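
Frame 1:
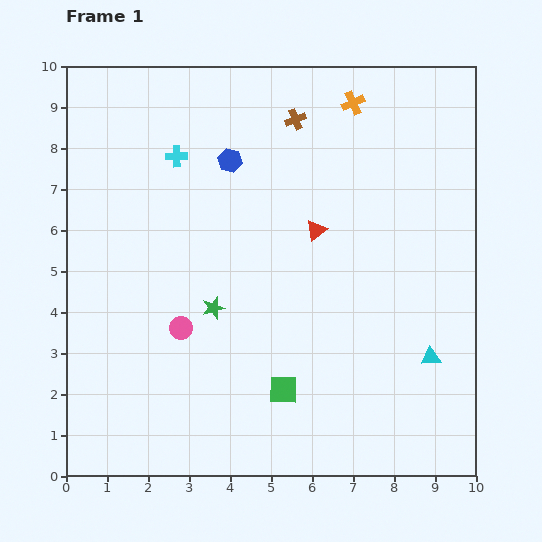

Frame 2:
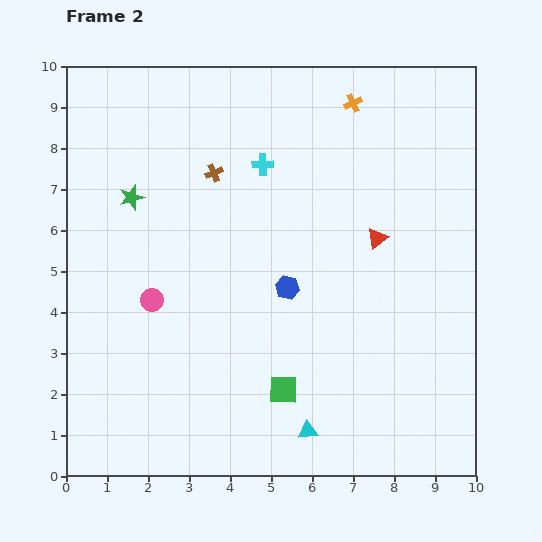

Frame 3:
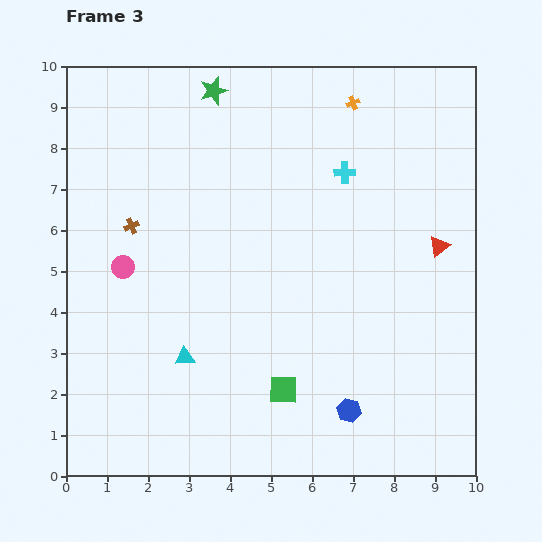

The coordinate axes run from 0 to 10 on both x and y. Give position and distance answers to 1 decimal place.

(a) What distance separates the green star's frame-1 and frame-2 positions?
3.4

The green star moved from (3.6, 4.1) to (1.6, 6.8), a distance of √(2.0² + 2.7²) ≈ 3.4.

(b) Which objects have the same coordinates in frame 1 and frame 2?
the orange cross, the green square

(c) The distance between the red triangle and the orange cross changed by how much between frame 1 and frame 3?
+0.9

Distance in frame 1: 3.2. Distance in frame 3: 4.1.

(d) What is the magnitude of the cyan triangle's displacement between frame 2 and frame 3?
3.5

The cyan triangle moved from (5.9, 1.1) to (2.9, 2.9), a distance of √(3.0² + 1.8²) ≈ 3.5.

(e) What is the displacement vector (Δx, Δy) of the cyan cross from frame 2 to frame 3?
(2.0, -0.2)

The cyan cross was at (4.8, 7.6) in frame 2 and (6.8, 7.4) in frame 3.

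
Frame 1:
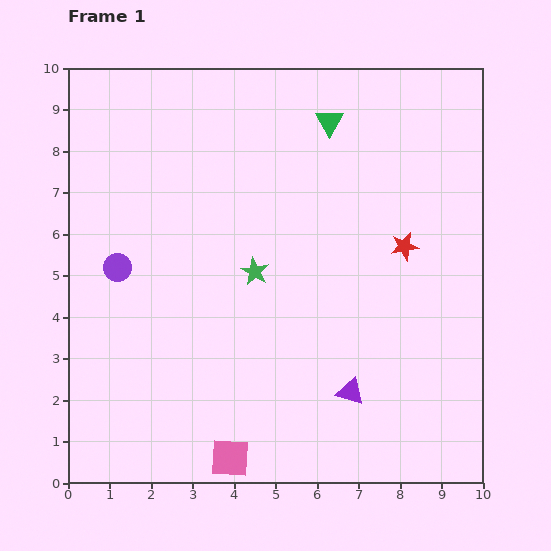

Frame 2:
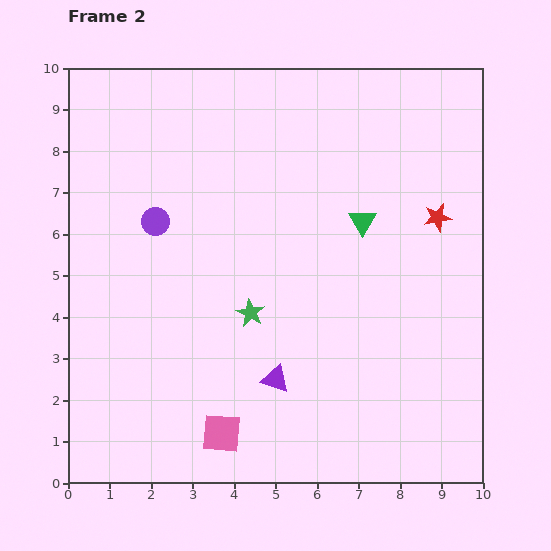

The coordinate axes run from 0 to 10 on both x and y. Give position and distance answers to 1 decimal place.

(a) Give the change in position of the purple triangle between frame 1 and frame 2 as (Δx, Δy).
(-1.8, 0.3)

The purple triangle was at (6.8, 2.2) in frame 1 and (5.0, 2.5) in frame 2.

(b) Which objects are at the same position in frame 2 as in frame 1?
none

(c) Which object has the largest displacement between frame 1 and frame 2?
the green triangle

(moved 2.5; next 1.8)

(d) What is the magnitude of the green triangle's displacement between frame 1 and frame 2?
2.5

The green triangle moved from (6.3, 8.7) to (7.1, 6.3), a distance of √(0.8² + 2.4²) ≈ 2.5.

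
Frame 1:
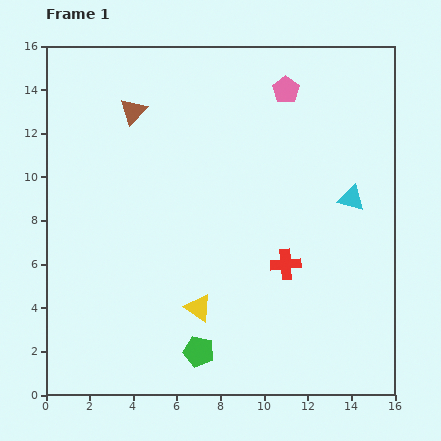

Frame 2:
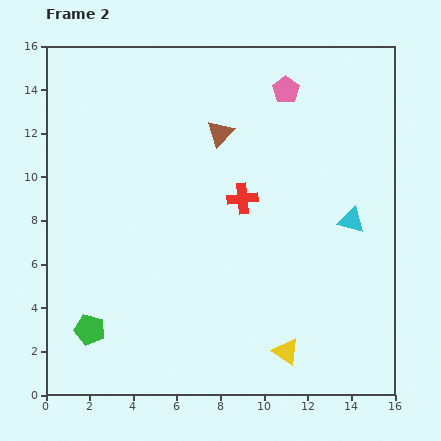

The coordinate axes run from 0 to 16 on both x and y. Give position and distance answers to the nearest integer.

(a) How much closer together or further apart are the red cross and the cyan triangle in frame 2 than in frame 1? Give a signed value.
+1

Distance in frame 1: 4. Distance in frame 2: 5.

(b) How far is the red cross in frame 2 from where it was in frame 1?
4

The red cross moved from (11, 6) to (9, 9), a distance of √(2² + 3²) ≈ 4.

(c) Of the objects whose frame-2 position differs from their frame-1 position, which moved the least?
the cyan triangle

(moved 1)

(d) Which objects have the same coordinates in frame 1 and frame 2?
the pink pentagon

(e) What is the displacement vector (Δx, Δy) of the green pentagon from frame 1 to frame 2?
(-5, 1)

The green pentagon was at (7, 2) in frame 1 and (2, 3) in frame 2.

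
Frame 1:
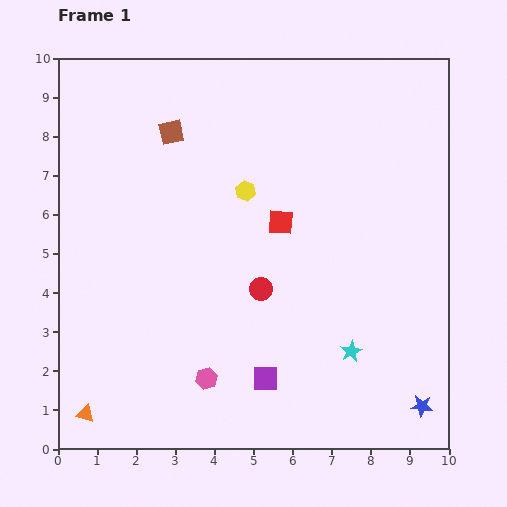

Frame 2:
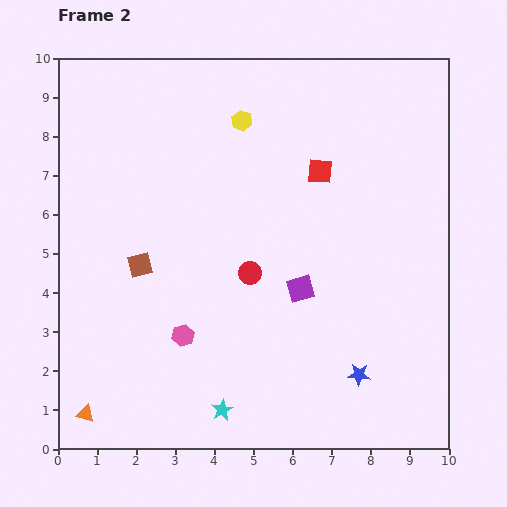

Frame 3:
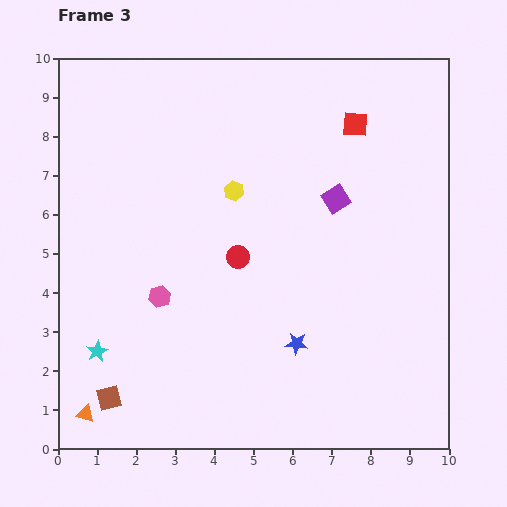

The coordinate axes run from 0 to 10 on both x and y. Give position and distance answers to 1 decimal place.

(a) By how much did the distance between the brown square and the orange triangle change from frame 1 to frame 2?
-3.5

Distance in frame 1: 7.5. Distance in frame 2: 4.0.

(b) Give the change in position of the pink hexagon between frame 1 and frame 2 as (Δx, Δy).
(-0.6, 1.1)

The pink hexagon was at (3.8, 1.8) in frame 1 and (3.2, 2.9) in frame 2.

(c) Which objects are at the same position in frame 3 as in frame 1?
the orange triangle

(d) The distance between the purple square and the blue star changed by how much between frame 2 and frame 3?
+1.1

Distance in frame 2: 2.7. Distance in frame 3: 3.8.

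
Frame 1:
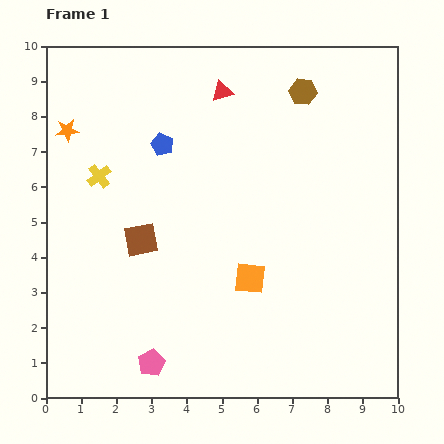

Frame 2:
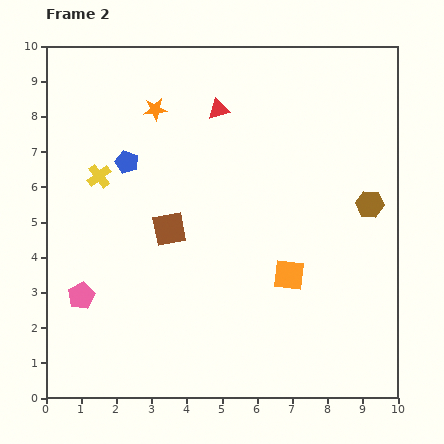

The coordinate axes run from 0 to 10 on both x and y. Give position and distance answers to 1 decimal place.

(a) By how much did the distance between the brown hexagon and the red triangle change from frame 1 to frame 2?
+2.8

Distance in frame 1: 2.3. Distance in frame 2: 5.1.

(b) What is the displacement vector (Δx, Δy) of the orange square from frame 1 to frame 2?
(1.1, 0.1)

The orange square was at (5.8, 3.4) in frame 1 and (6.9, 3.5) in frame 2.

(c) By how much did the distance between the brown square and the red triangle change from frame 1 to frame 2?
-1.1

Distance in frame 1: 4.8. Distance in frame 2: 3.7.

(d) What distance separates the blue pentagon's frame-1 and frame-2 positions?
1.1

The blue pentagon moved from (3.3, 7.2) to (2.3, 6.7), a distance of √(1.0² + 0.5²) ≈ 1.1.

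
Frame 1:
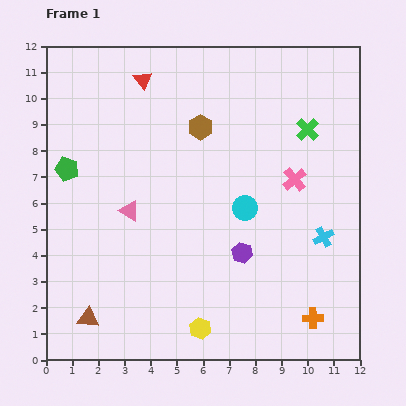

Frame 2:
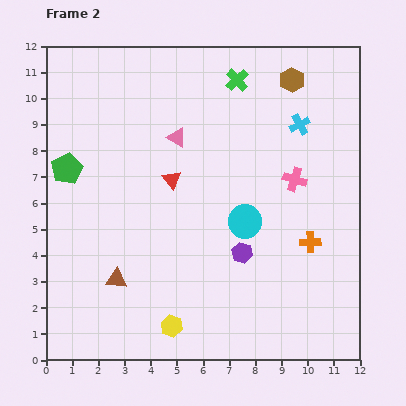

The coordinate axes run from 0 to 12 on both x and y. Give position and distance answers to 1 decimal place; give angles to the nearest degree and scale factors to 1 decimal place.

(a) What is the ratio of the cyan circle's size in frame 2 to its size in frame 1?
1.3×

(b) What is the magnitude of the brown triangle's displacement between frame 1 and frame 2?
1.9

The brown triangle moved from (1.6, 1.6) to (2.7, 3.1), a distance of √(1.1² + 1.5²) ≈ 1.9.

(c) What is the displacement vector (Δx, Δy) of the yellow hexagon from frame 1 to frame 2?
(-1.1, 0.1)

The yellow hexagon was at (5.9, 1.2) in frame 1 and (4.8, 1.3) in frame 2.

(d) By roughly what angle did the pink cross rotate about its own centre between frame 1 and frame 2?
32° counter-clockwise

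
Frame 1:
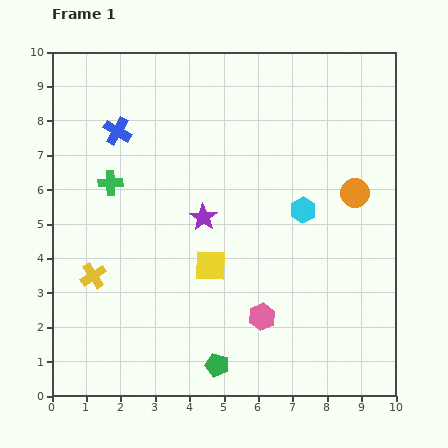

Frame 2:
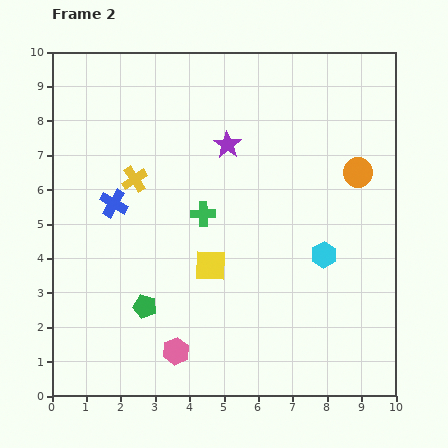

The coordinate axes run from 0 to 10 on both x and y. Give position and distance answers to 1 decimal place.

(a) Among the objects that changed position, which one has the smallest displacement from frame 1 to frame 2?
the orange circle

(moved 0.6)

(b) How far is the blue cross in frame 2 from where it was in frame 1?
2.1

The blue cross moved from (1.9, 7.7) to (1.8, 5.6), a distance of √(0.1² + 2.1²) ≈ 2.1.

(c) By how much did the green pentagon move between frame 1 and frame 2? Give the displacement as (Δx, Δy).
(-2.1, 1.7)

The green pentagon was at (4.8, 0.9) in frame 1 and (2.7, 2.6) in frame 2.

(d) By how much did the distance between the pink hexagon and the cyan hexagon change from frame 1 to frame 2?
+1.8

Distance in frame 1: 3.3. Distance in frame 2: 5.1.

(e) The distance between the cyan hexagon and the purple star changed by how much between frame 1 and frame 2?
+1.4

Distance in frame 1: 2.9. Distance in frame 2: 4.3.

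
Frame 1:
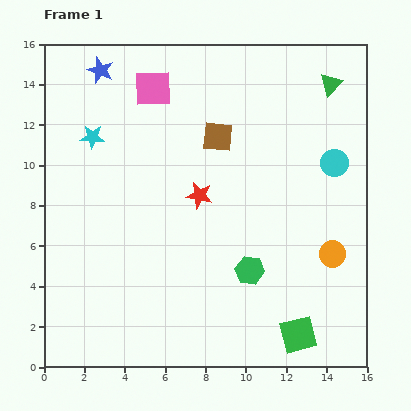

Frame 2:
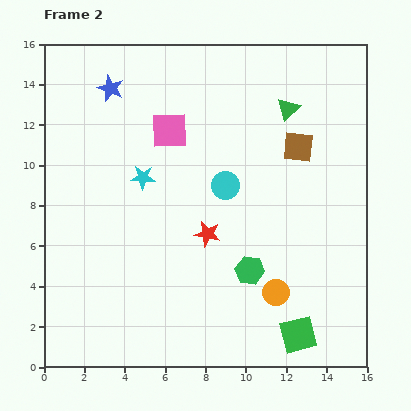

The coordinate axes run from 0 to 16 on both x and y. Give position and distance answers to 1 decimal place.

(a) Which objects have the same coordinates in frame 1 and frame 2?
the green hexagon, the green square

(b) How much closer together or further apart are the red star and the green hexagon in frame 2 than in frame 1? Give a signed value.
-1.7

Distance in frame 1: 4.5. Distance in frame 2: 2.8.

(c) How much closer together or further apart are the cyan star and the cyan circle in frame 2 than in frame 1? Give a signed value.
-8.0

Distance in frame 1: 12.1. Distance in frame 2: 4.1.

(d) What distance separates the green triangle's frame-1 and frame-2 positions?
2.4

The green triangle moved from (14.2, 14.0) to (12.1, 12.8), a distance of √(2.1² + 1.2²) ≈ 2.4.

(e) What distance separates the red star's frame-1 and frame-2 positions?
1.9

The red star moved from (7.7, 8.5) to (8.1, 6.6), a distance of √(0.4² + 1.9²) ≈ 1.9.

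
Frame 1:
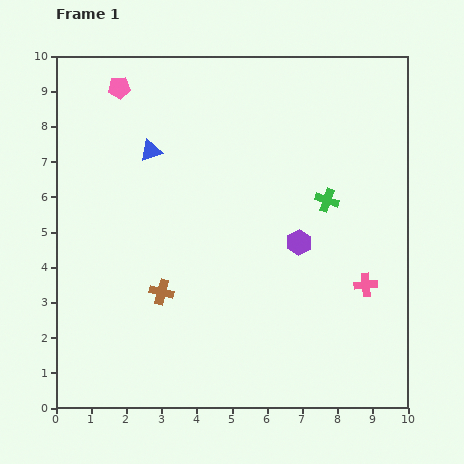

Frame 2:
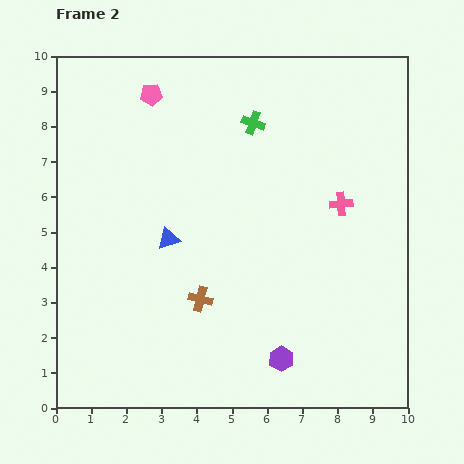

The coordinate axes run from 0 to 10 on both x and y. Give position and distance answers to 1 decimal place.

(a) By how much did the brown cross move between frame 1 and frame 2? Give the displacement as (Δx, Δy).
(1.1, -0.2)

The brown cross was at (3.0, 3.3) in frame 1 and (4.1, 3.1) in frame 2.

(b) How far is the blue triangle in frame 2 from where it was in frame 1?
2.5

The blue triangle moved from (2.7, 7.3) to (3.2, 4.8), a distance of √(0.5² + 2.5²) ≈ 2.5.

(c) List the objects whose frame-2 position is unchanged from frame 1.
none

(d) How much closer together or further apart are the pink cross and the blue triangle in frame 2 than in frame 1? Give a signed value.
-2.2

Distance in frame 1: 7.2. Distance in frame 2: 5.0.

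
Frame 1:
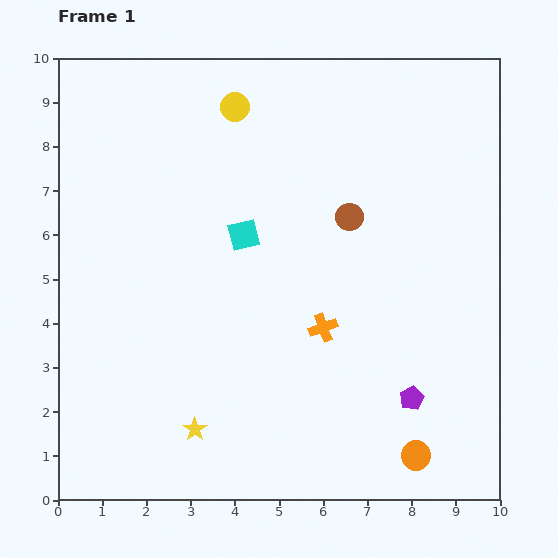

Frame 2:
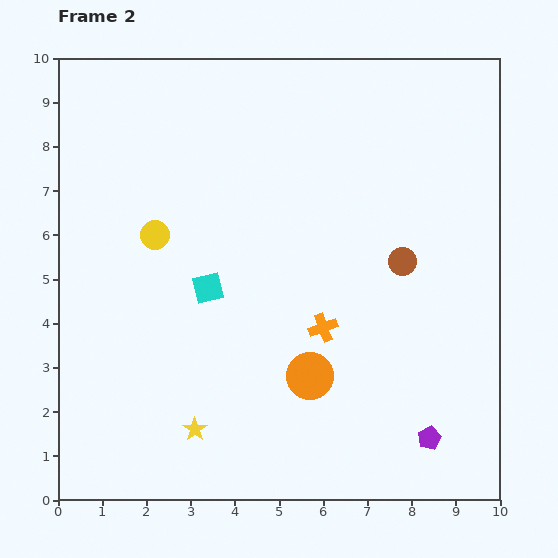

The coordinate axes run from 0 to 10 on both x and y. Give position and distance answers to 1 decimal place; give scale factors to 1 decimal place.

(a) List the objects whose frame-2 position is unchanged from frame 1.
the yellow star, the orange cross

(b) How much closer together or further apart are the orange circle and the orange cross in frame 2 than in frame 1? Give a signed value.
-2.5

Distance in frame 1: 3.6. Distance in frame 2: 1.1.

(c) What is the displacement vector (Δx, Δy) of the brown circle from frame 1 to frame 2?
(1.2, -1.0)

The brown circle was at (6.6, 6.4) in frame 1 and (7.8, 5.4) in frame 2.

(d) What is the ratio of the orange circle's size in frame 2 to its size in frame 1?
1.6×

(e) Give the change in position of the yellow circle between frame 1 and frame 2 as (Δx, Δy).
(-1.8, -2.9)

The yellow circle was at (4.0, 8.9) in frame 1 and (2.2, 6.0) in frame 2.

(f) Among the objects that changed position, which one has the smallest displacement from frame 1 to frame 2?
the purple pentagon

(moved 1.0)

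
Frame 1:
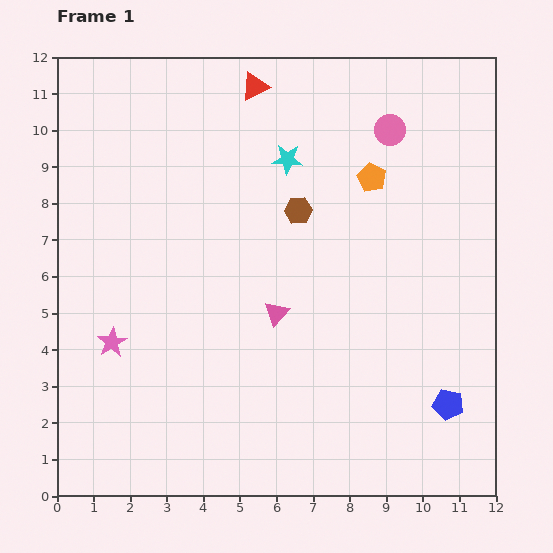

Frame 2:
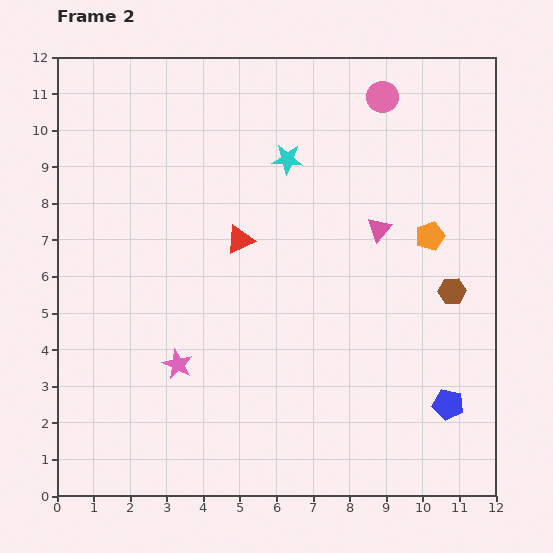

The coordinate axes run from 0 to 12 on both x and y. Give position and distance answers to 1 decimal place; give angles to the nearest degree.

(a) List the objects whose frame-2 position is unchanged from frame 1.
the blue pentagon, the cyan star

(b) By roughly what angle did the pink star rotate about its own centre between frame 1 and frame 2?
16° counter-clockwise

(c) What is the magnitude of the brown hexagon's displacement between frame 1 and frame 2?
4.7

The brown hexagon moved from (6.6, 7.8) to (10.8, 5.6), a distance of √(4.2² + 2.2²) ≈ 4.7.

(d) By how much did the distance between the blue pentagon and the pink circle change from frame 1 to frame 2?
+0.9

Distance in frame 1: 7.7. Distance in frame 2: 8.6.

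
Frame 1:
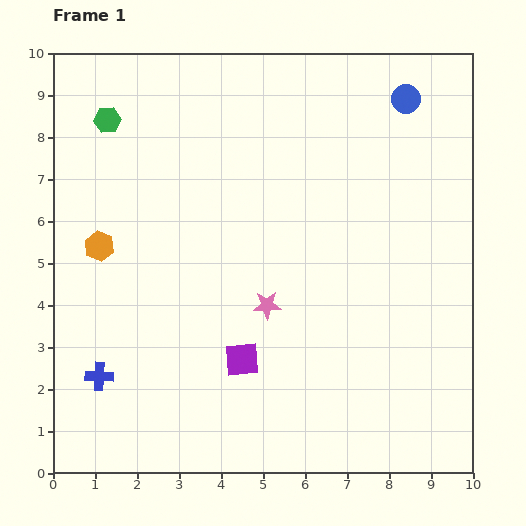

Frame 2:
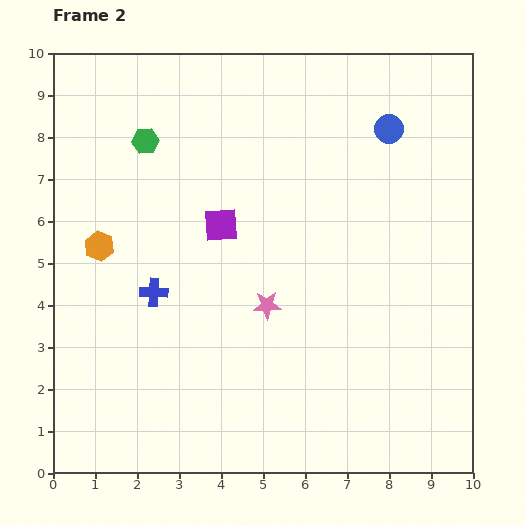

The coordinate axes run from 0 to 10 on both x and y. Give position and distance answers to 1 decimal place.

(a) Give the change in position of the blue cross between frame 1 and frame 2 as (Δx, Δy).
(1.3, 2.0)

The blue cross was at (1.1, 2.3) in frame 1 and (2.4, 4.3) in frame 2.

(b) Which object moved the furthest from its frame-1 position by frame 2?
the purple square

(moved 3.2; next 2.4)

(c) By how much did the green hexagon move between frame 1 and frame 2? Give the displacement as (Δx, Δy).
(0.9, -0.5)

The green hexagon was at (1.3, 8.4) in frame 1 and (2.2, 7.9) in frame 2.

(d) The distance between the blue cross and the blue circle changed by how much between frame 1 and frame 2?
-3.0

Distance in frame 1: 9.8. Distance in frame 2: 6.8.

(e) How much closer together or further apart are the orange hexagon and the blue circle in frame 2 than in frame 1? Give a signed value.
-0.7

Distance in frame 1: 8.1. Distance in frame 2: 7.4.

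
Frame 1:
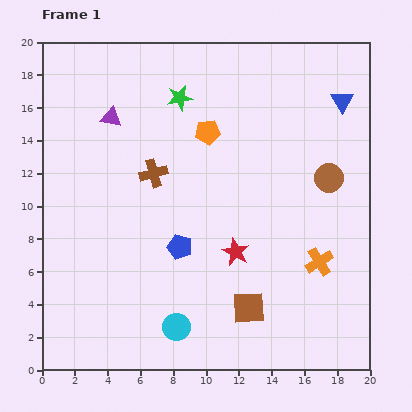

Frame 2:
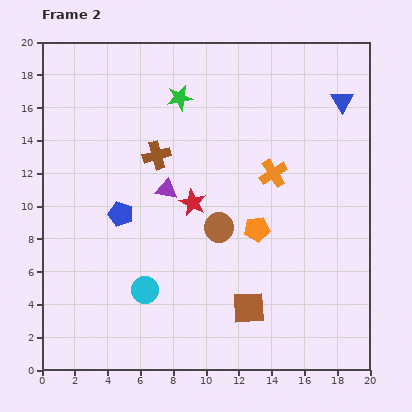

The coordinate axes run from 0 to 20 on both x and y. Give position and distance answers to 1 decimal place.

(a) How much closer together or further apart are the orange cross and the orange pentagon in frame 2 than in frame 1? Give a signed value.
-6.9

Distance in frame 1: 10.4. Distance in frame 2: 3.5.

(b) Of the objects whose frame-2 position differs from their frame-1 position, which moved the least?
the brown cross

(moved 1.1)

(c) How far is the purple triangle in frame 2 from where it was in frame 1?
5.6

The purple triangle moved from (4.2, 15.4) to (7.6, 11.0), a distance of √(3.4² + 4.4²) ≈ 5.6.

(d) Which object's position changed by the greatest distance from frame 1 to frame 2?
the brown circle

(moved 7.3; next 6.6)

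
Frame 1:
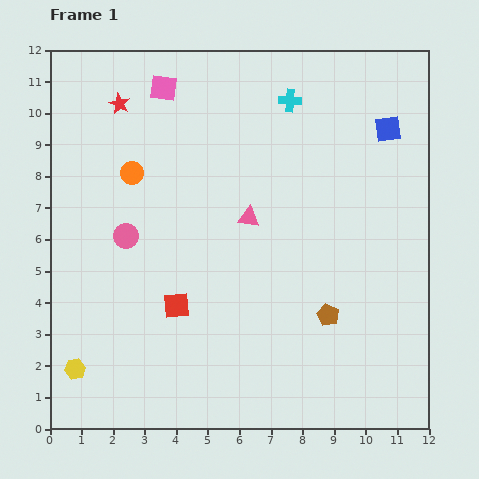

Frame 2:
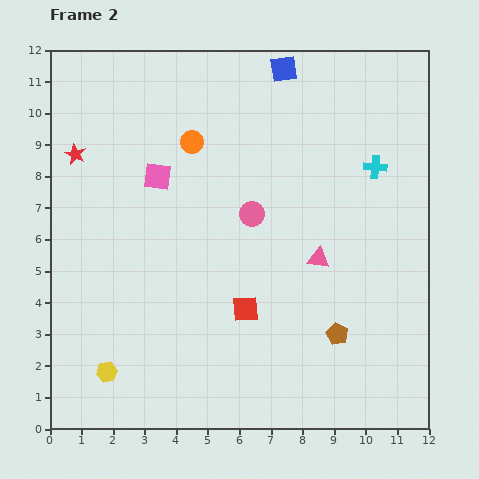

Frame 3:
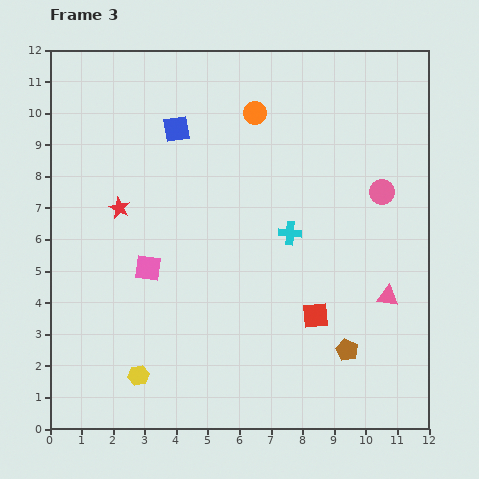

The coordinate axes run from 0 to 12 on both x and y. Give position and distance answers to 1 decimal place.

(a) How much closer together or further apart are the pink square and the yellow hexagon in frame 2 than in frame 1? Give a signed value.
-2.9

Distance in frame 1: 9.3. Distance in frame 2: 6.4.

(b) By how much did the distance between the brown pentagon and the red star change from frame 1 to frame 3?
-0.9

Distance in frame 1: 9.4. Distance in frame 3: 8.5.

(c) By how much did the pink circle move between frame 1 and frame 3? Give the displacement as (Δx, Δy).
(8.1, 1.4)

The pink circle was at (2.4, 6.1) in frame 1 and (10.5, 7.5) in frame 3.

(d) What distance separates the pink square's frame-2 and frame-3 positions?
2.9

The pink square moved from (3.4, 8.0) to (3.1, 5.1), a distance of √(0.3² + 2.9²) ≈ 2.9.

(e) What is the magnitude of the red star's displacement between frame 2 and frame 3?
2.2

The red star moved from (0.8, 8.7) to (2.2, 7.0), a distance of √(1.4² + 1.7²) ≈ 2.2.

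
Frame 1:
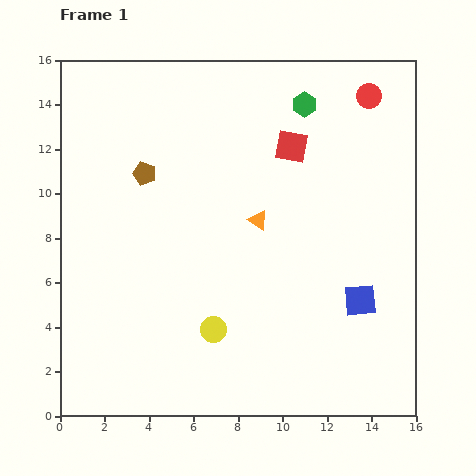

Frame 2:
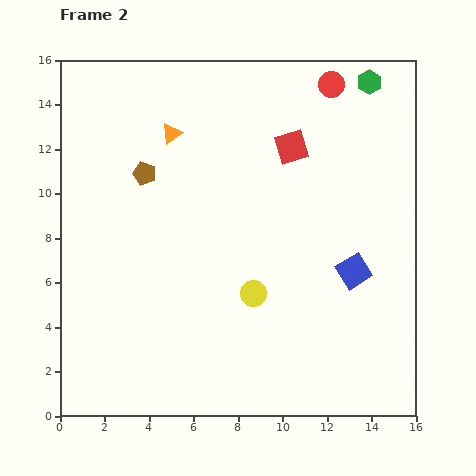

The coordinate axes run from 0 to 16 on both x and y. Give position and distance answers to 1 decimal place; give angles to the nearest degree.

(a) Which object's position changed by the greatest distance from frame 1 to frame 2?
the orange triangle

(moved 5.5; next 3.1)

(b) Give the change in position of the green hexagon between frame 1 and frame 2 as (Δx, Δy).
(2.9, 1.0)

The green hexagon was at (11.0, 14.0) in frame 1 and (13.9, 15.0) in frame 2.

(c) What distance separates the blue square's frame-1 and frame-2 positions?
1.3

The blue square moved from (13.5, 5.2) to (13.2, 6.5), a distance of √(0.3² + 1.3²) ≈ 1.3.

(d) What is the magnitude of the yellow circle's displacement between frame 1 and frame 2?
2.4

The yellow circle moved from (6.9, 3.9) to (8.7, 5.5), a distance of √(1.8² + 1.6²) ≈ 2.4.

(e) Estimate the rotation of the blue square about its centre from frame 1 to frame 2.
27° counter-clockwise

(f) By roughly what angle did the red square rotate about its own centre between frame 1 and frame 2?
27° counter-clockwise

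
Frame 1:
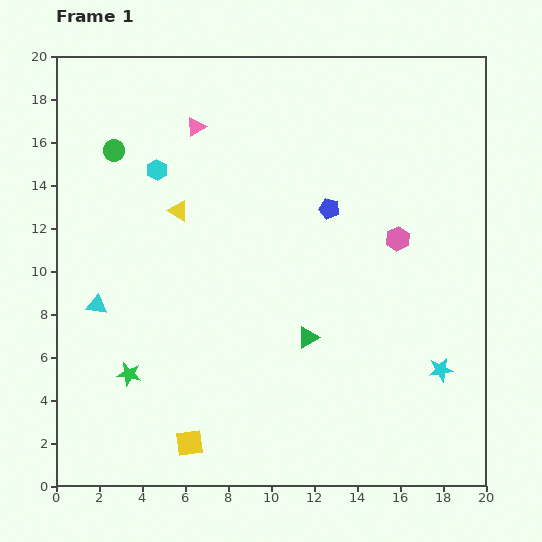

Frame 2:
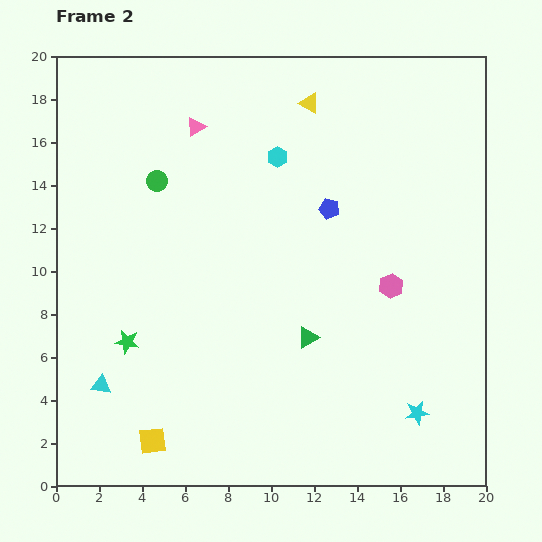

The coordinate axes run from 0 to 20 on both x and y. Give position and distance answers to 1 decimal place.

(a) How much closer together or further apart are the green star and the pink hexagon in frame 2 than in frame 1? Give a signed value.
-1.4

Distance in frame 1: 14.0. Distance in frame 2: 12.6.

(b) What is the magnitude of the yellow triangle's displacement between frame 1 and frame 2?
7.9

The yellow triangle moved from (5.7, 12.8) to (11.8, 17.8), a distance of √(6.1² + 5.0²) ≈ 7.9.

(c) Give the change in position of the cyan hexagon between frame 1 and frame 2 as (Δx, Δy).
(5.6, 0.6)

The cyan hexagon was at (4.7, 14.7) in frame 1 and (10.3, 15.3) in frame 2.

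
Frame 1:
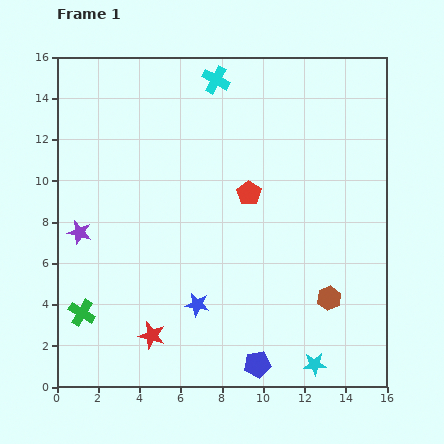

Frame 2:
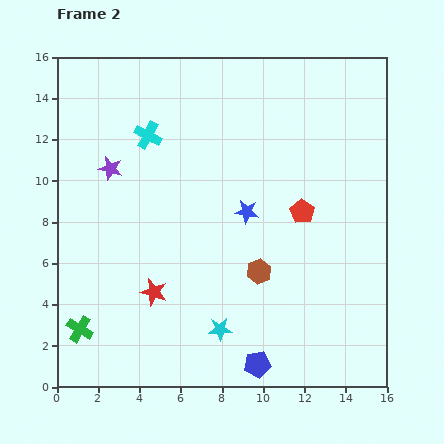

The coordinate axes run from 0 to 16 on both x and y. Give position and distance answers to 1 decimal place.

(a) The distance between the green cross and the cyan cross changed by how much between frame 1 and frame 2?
-3.0

Distance in frame 1: 13.0. Distance in frame 2: 10.0.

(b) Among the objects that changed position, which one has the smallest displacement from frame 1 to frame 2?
the green cross

(moved 0.8)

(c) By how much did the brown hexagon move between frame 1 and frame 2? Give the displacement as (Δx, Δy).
(-3.4, 1.3)

The brown hexagon was at (13.2, 4.3) in frame 1 and (9.8, 5.6) in frame 2.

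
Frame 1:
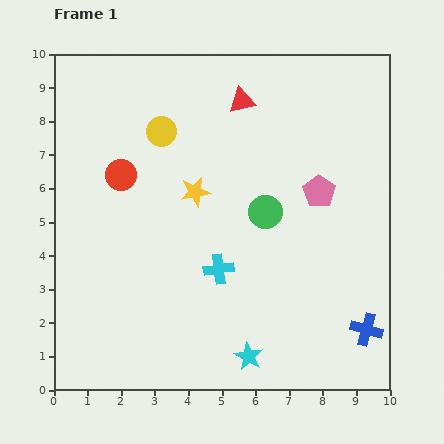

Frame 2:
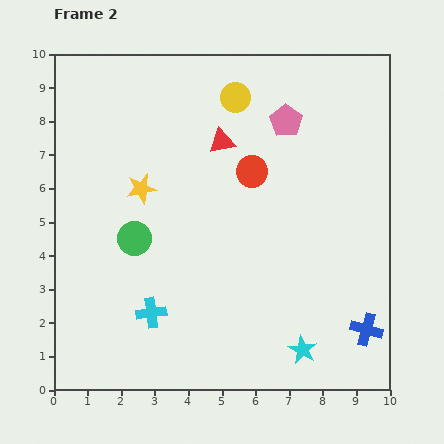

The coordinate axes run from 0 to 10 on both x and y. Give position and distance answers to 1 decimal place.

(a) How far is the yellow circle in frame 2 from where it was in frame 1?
2.4

The yellow circle moved from (3.2, 7.7) to (5.4, 8.7), a distance of √(2.2² + 1.0²) ≈ 2.4.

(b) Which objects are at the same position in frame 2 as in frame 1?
the blue cross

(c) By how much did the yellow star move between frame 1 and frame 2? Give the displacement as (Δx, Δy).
(-1.6, 0.1)

The yellow star was at (4.2, 5.9) in frame 1 and (2.6, 6.0) in frame 2.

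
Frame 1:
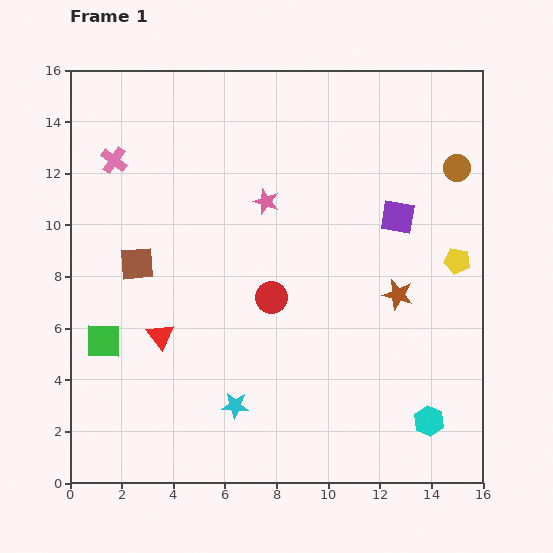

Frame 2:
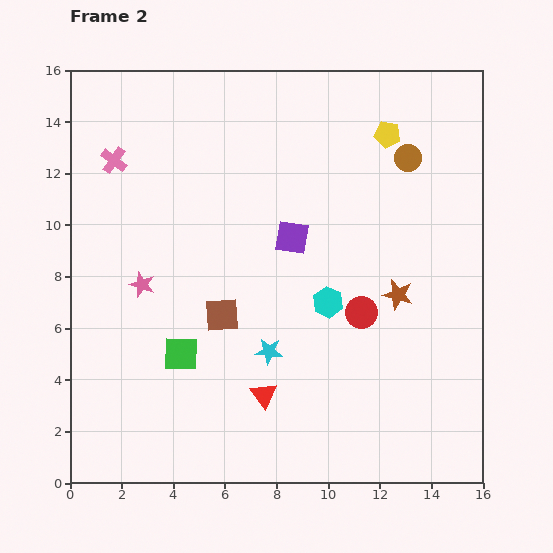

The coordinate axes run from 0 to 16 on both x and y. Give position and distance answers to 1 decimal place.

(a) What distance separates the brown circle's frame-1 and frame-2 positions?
1.9

The brown circle moved from (15.0, 12.2) to (13.1, 12.6), a distance of √(1.9² + 0.4²) ≈ 1.9.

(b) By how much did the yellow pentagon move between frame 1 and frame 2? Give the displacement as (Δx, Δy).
(-2.7, 4.9)

The yellow pentagon was at (15.0, 8.6) in frame 1 and (12.3, 13.5) in frame 2.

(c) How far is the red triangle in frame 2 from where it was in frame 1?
4.6

The red triangle moved from (3.5, 5.7) to (7.5, 3.4), a distance of √(4.0² + 2.3²) ≈ 4.6.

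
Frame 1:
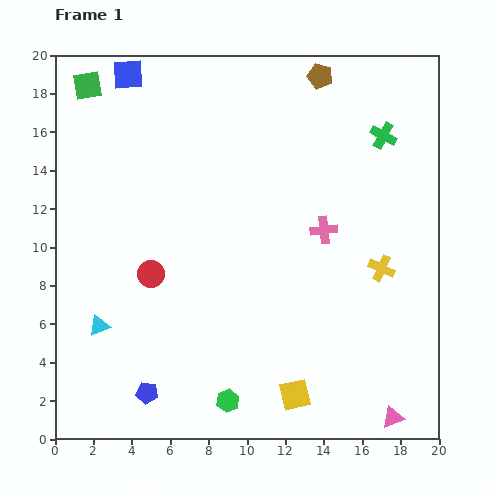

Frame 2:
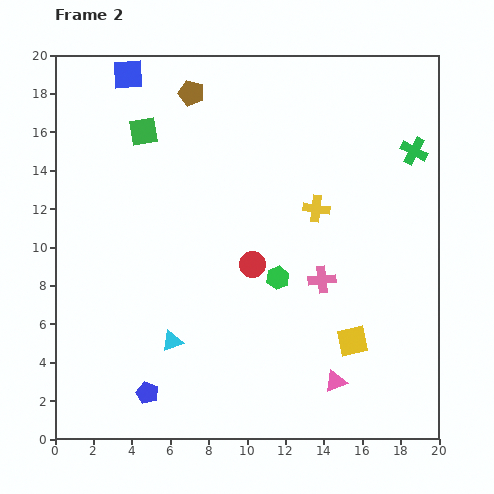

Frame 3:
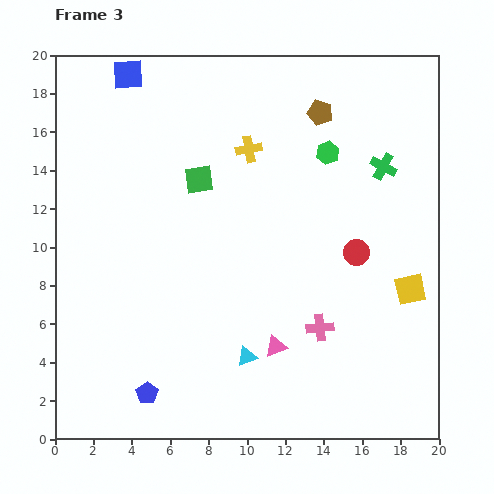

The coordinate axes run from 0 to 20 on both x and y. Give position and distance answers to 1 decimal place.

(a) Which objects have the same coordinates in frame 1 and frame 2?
the blue pentagon, the blue square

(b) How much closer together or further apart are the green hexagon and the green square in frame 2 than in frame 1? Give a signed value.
-7.7

Distance in frame 1: 18.0. Distance in frame 2: 10.3.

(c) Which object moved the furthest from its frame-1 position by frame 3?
the green hexagon

(moved 13.9; next 10.8)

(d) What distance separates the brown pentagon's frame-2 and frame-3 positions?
6.8

The brown pentagon moved from (7.1, 18.0) to (13.8, 17.0), a distance of √(6.7² + 1.0²) ≈ 6.8.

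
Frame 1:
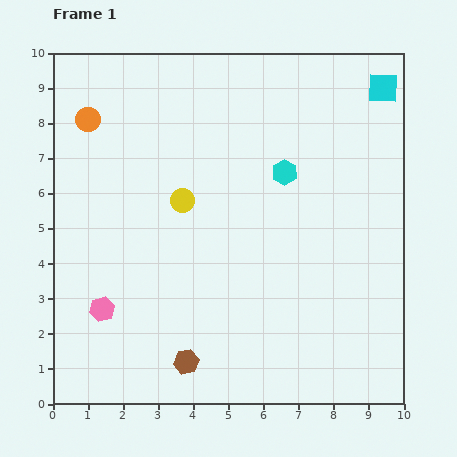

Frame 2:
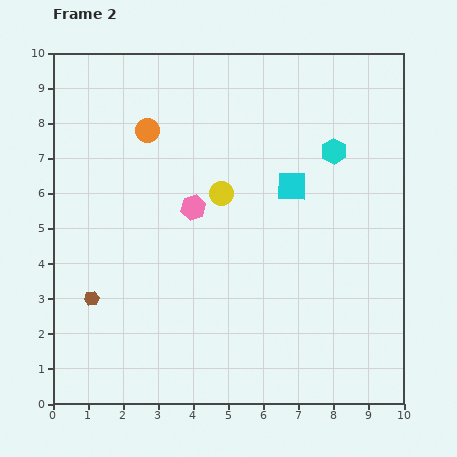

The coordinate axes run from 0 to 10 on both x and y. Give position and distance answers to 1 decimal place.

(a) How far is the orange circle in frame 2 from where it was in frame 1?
1.7

The orange circle moved from (1.0, 8.1) to (2.7, 7.8), a distance of √(1.7² + 0.3²) ≈ 1.7.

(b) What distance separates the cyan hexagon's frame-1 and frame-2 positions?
1.5

The cyan hexagon moved from (6.6, 6.6) to (8.0, 7.2), a distance of √(1.4² + 0.6²) ≈ 1.5.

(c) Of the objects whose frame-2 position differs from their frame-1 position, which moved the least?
the yellow circle

(moved 1.1)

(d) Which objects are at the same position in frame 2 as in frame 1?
none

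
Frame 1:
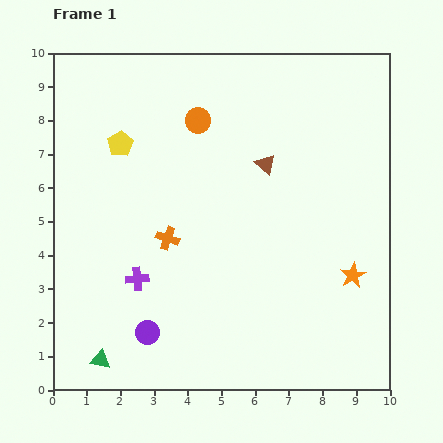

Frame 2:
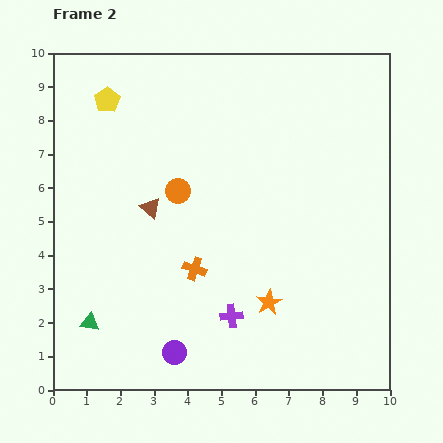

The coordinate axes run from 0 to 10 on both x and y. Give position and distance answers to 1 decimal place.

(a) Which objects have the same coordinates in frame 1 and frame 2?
none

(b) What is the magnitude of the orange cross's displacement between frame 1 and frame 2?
1.2

The orange cross moved from (3.4, 4.5) to (4.2, 3.6), a distance of √(0.8² + 0.9²) ≈ 1.2.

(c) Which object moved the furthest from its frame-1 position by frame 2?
the brown triangle

(moved 3.6; next 3.0)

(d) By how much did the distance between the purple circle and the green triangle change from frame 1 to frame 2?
+1.1

Distance in frame 1: 1.6. Distance in frame 2: 2.7.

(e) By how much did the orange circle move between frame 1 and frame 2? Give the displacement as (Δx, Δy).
(-0.6, -2.1)

The orange circle was at (4.3, 8.0) in frame 1 and (3.7, 5.9) in frame 2.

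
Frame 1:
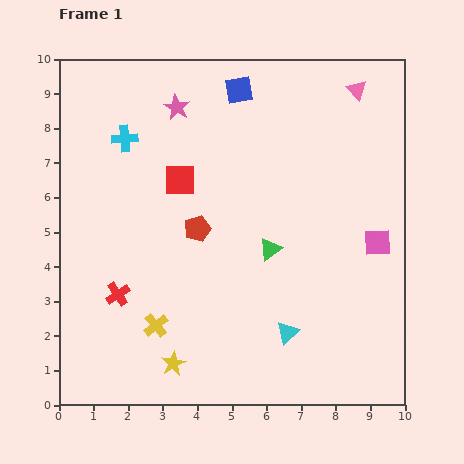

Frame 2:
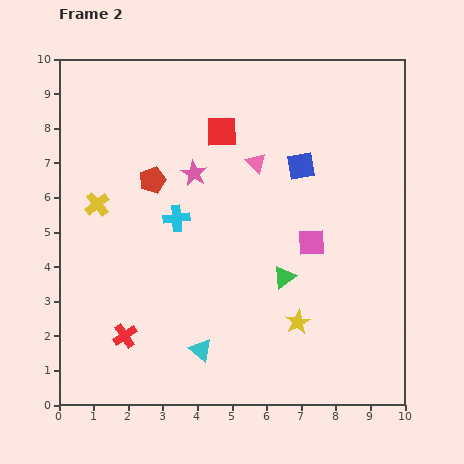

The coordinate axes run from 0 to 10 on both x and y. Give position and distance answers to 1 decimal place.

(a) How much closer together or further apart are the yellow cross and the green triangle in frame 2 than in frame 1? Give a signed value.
+1.8

Distance in frame 1: 4.0. Distance in frame 2: 5.8.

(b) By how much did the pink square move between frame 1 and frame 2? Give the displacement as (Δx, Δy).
(-1.9, 0.0)

The pink square was at (9.2, 4.7) in frame 1 and (7.3, 4.7) in frame 2.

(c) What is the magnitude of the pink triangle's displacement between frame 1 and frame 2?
3.6

The pink triangle moved from (8.6, 9.1) to (5.7, 7.0), a distance of √(2.9² + 2.1²) ≈ 3.6.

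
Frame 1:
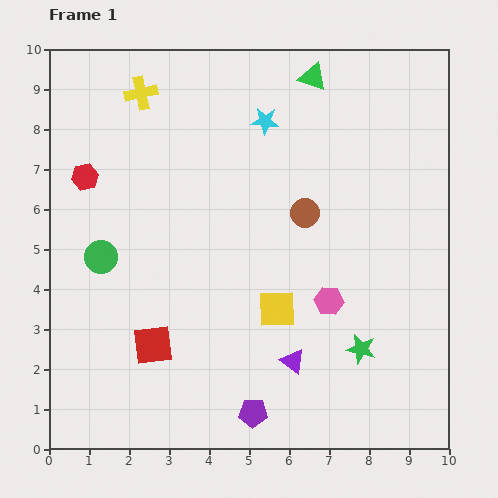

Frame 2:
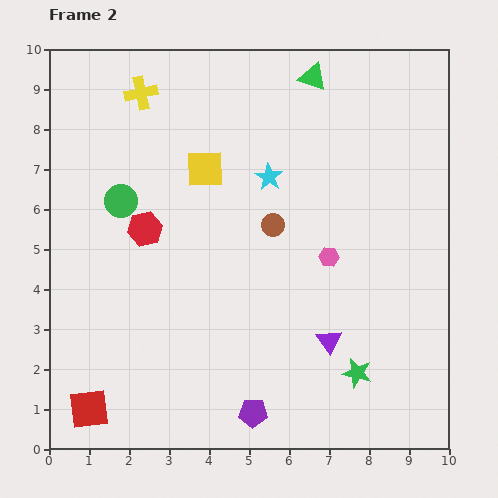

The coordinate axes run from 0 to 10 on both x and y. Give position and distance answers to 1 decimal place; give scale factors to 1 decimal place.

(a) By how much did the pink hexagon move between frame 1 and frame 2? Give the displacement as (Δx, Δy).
(0.0, 1.1)

The pink hexagon was at (7.0, 3.7) in frame 1 and (7.0, 4.8) in frame 2.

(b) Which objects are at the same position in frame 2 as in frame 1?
the purple pentagon, the yellow cross, the green triangle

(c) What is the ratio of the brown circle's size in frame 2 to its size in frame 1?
0.8×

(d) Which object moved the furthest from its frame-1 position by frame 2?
the yellow square

(moved 3.9; next 2.3)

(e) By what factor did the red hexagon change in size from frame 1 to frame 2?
1.3×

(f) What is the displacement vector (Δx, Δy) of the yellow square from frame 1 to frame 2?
(-1.8, 3.5)

The yellow square was at (5.7, 3.5) in frame 1 and (3.9, 7.0) in frame 2.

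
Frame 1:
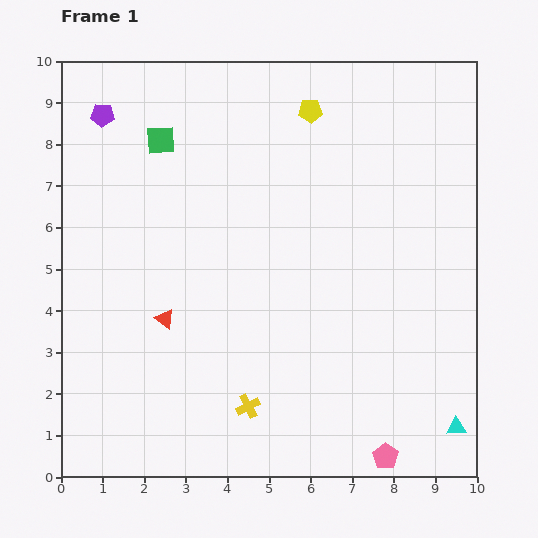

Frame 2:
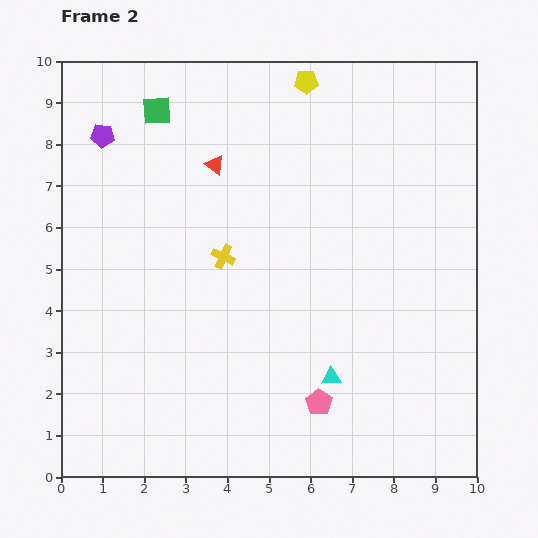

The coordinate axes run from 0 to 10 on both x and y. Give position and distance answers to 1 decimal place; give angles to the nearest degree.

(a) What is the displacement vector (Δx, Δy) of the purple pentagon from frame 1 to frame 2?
(0.0, -0.5)

The purple pentagon was at (1.0, 8.7) in frame 1 and (1.0, 8.2) in frame 2.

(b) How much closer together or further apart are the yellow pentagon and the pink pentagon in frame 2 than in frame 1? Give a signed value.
-0.8

Distance in frame 1: 8.5. Distance in frame 2: 7.7.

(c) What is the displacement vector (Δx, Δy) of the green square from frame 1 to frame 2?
(-0.1, 0.7)

The green square was at (2.4, 8.1) in frame 1 and (2.3, 8.8) in frame 2.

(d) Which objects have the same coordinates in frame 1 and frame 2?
none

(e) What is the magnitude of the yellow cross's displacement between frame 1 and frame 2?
3.6

The yellow cross moved from (4.5, 1.7) to (3.9, 5.3), a distance of √(0.6² + 3.6²) ≈ 3.6.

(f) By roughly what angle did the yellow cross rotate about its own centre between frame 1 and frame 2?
39° counter-clockwise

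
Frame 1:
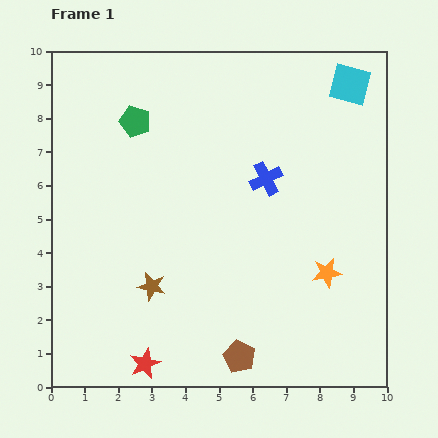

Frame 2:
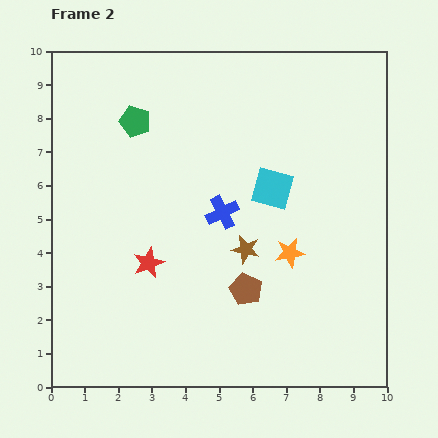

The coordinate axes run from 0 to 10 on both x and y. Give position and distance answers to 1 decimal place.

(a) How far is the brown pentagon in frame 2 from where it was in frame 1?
2.0

The brown pentagon moved from (5.6, 0.9) to (5.8, 2.9), a distance of √(0.2² + 2.0²) ≈ 2.0.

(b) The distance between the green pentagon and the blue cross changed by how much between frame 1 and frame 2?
-0.6

Distance in frame 1: 4.3. Distance in frame 2: 3.7.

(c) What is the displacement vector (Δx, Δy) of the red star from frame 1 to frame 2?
(0.1, 3.0)

The red star was at (2.8, 0.7) in frame 1 and (2.9, 3.7) in frame 2.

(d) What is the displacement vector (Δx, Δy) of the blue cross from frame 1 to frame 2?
(-1.3, -1.0)

The blue cross was at (6.4, 6.2) in frame 1 and (5.1, 5.2) in frame 2.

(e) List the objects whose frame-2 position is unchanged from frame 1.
the green pentagon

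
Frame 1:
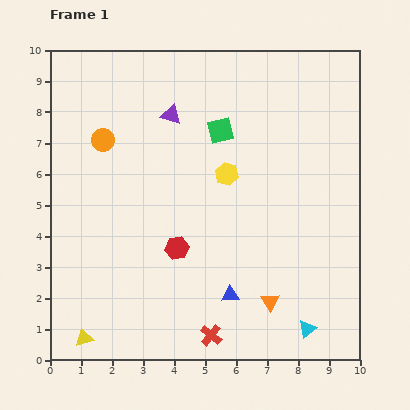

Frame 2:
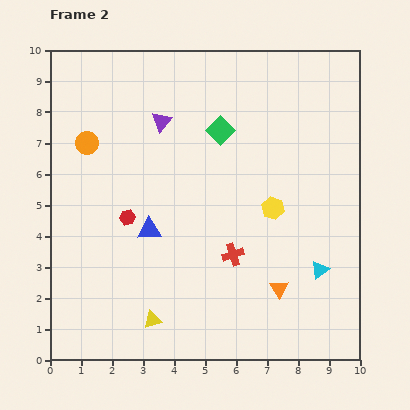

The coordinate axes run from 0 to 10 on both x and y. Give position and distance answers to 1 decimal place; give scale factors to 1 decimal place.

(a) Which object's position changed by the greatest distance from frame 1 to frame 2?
the blue triangle

(moved 3.3; next 2.7)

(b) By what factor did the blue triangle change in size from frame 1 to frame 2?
1.4×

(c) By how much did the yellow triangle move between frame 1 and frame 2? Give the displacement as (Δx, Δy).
(2.2, 0.6)

The yellow triangle was at (1.1, 0.7) in frame 1 and (3.3, 1.3) in frame 2.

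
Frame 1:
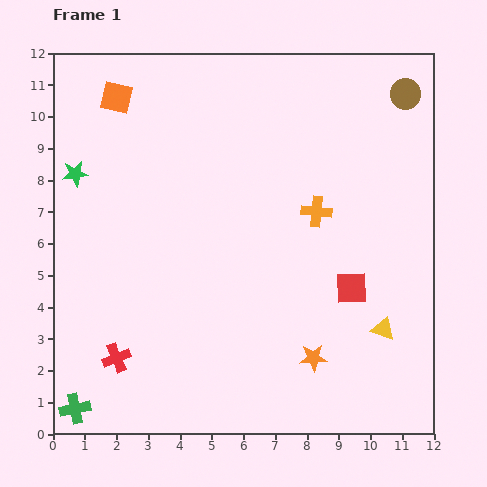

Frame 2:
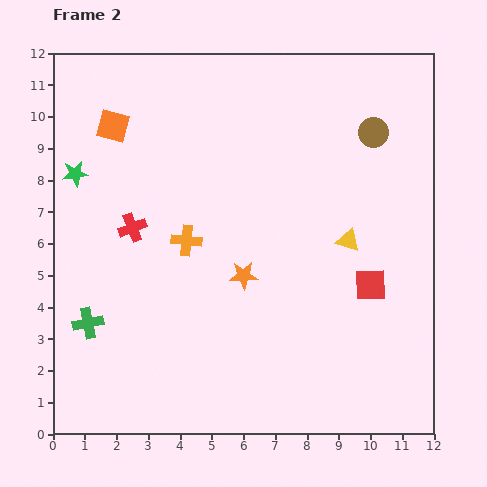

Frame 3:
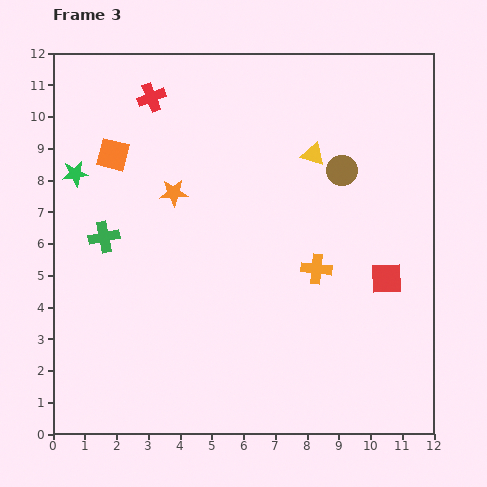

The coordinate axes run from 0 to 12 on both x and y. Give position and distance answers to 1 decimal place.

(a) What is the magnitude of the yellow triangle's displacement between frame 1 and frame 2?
3.0

The yellow triangle moved from (10.4, 3.3) to (9.3, 6.1), a distance of √(1.1² + 2.8²) ≈ 3.0.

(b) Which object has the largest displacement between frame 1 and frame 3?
the red cross

(moved 8.3; next 6.8)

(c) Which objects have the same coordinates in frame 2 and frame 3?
the green star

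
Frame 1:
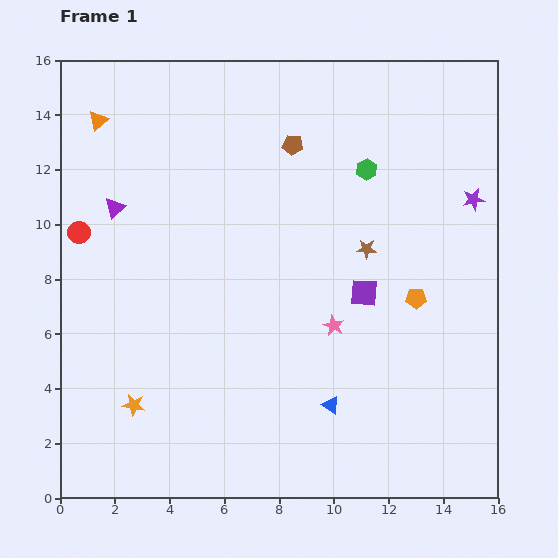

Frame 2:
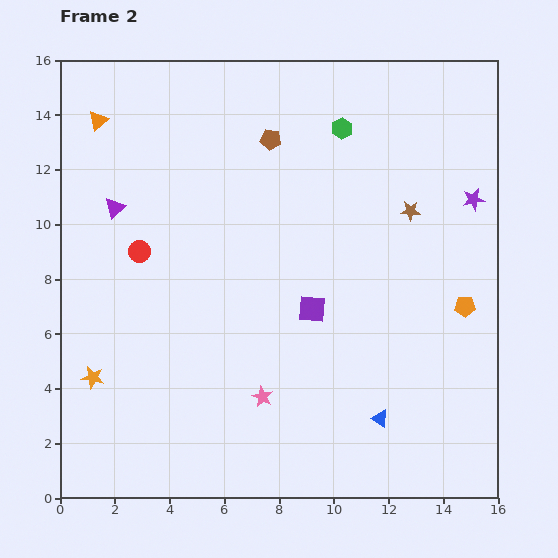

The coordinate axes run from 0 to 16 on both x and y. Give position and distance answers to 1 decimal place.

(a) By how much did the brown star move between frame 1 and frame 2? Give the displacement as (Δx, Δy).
(1.6, 1.4)

The brown star was at (11.2, 9.1) in frame 1 and (12.8, 10.5) in frame 2.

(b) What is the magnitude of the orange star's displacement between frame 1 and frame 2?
1.8

The orange star moved from (2.7, 3.4) to (1.2, 4.4), a distance of √(1.5² + 1.0²) ≈ 1.8.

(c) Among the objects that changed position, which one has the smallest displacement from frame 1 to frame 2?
the brown pentagon

(moved 0.8)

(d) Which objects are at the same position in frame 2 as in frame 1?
the purple star, the purple triangle, the orange triangle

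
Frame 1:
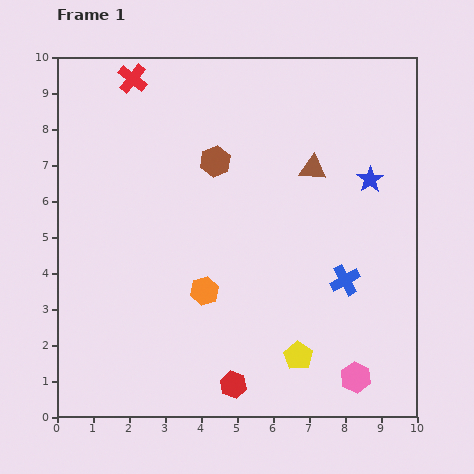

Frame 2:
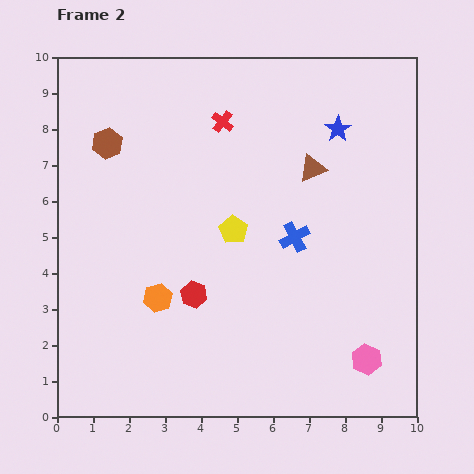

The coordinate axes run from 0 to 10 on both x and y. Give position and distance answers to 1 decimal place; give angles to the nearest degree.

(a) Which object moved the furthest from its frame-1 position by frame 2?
the yellow pentagon

(moved 3.9; next 3.0)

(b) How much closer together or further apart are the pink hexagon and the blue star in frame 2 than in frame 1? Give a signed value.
+0.9

Distance in frame 1: 5.5. Distance in frame 2: 6.4.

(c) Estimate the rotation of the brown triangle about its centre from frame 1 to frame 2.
27° counter-clockwise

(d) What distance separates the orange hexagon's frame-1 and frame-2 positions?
1.3

The orange hexagon moved from (4.1, 3.5) to (2.8, 3.3), a distance of √(1.3² + 0.2²) ≈ 1.3.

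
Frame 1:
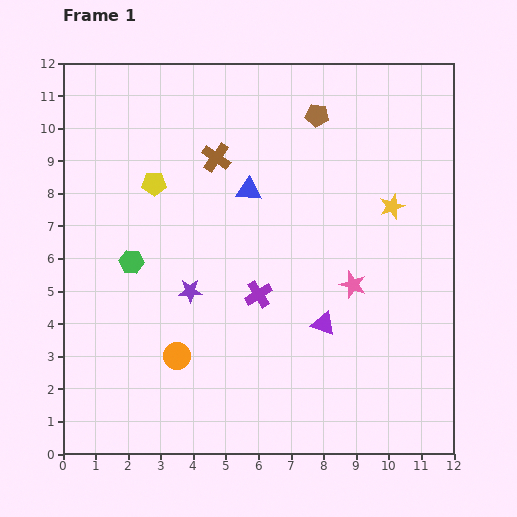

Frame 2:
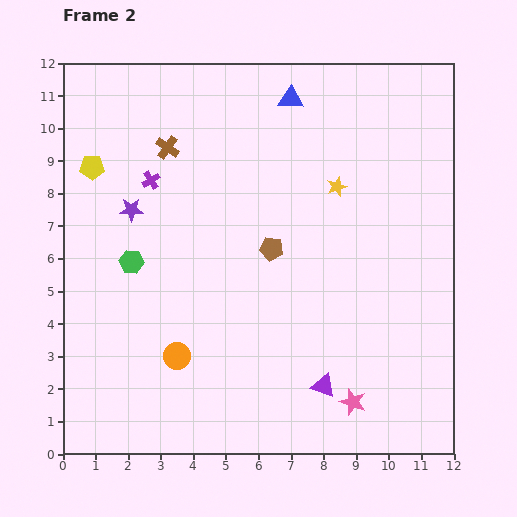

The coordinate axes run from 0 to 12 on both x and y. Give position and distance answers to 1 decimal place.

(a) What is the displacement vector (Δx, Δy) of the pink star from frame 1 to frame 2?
(0.0, -3.6)

The pink star was at (8.9, 5.2) in frame 1 and (8.9, 1.6) in frame 2.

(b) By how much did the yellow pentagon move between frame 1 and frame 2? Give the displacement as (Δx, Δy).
(-1.9, 0.5)

The yellow pentagon was at (2.8, 8.3) in frame 1 and (0.9, 8.8) in frame 2.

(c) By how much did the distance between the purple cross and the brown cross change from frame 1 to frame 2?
-3.3

Distance in frame 1: 4.4. Distance in frame 2: 1.1.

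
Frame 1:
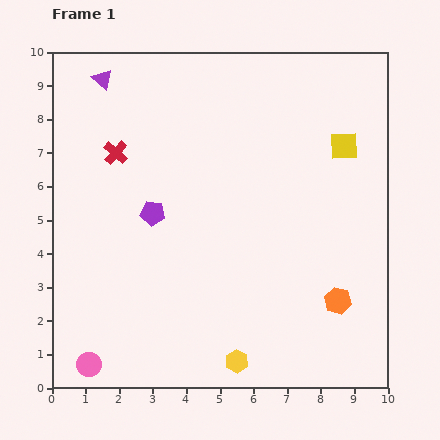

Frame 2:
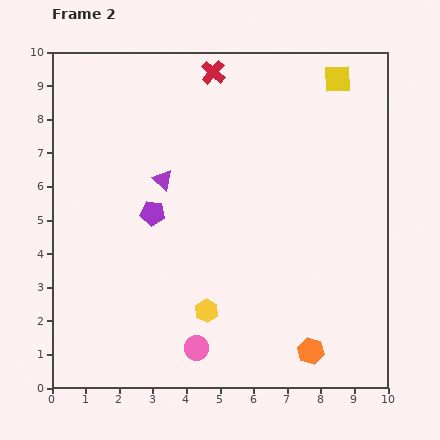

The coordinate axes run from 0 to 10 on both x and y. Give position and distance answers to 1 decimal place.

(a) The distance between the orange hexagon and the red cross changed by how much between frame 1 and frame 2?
+0.9

Distance in frame 1: 7.9. Distance in frame 2: 8.8.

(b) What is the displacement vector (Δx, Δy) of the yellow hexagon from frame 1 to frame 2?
(-0.9, 1.5)

The yellow hexagon was at (5.5, 0.8) in frame 1 and (4.6, 2.3) in frame 2.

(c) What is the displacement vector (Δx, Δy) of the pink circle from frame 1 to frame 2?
(3.2, 0.5)

The pink circle was at (1.1, 0.7) in frame 1 and (4.3, 1.2) in frame 2.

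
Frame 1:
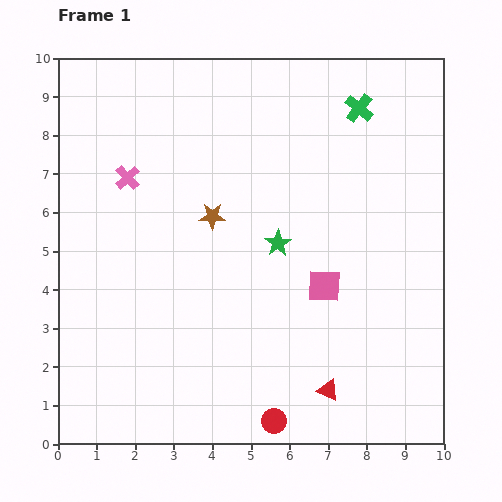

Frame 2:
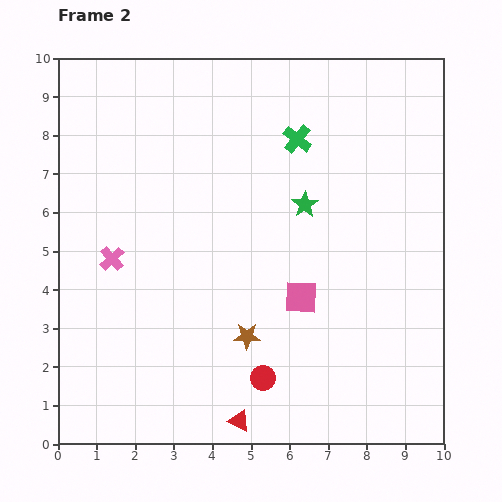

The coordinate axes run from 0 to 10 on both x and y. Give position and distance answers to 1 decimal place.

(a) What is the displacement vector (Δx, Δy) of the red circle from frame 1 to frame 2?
(-0.3, 1.1)

The red circle was at (5.6, 0.6) in frame 1 and (5.3, 1.7) in frame 2.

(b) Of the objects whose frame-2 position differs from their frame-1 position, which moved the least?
the pink square

(moved 0.7)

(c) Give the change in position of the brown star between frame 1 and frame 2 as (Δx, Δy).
(0.9, -3.1)

The brown star was at (4.0, 5.9) in frame 1 and (4.9, 2.8) in frame 2.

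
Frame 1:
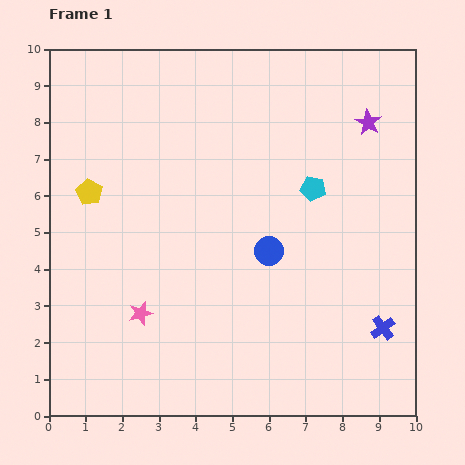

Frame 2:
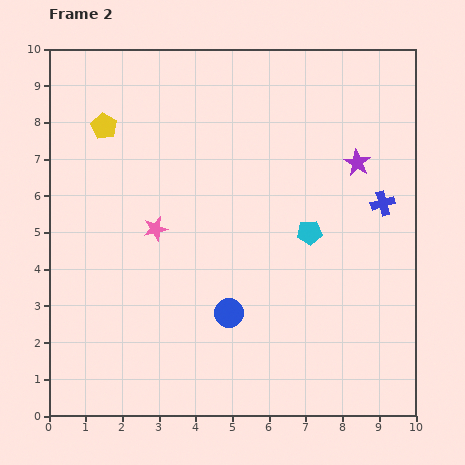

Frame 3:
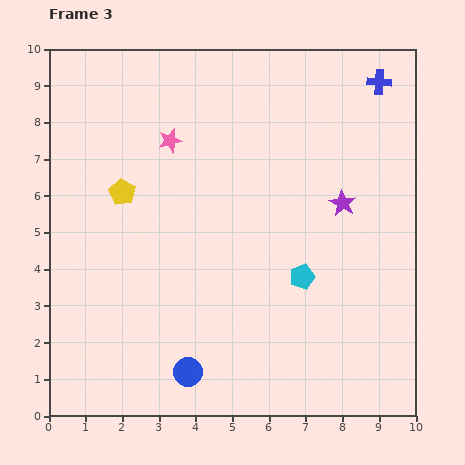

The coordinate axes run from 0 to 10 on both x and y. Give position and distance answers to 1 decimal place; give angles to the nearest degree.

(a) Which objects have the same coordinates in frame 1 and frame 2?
none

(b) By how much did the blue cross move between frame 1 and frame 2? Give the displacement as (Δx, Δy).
(0.0, 3.4)

The blue cross was at (9.1, 2.4) in frame 1 and (9.1, 5.8) in frame 2.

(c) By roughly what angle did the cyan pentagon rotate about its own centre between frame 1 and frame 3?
30° counter-clockwise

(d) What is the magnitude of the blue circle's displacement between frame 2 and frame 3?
1.9

The blue circle moved from (4.9, 2.8) to (3.8, 1.2), a distance of √(1.1² + 1.6²) ≈ 1.9.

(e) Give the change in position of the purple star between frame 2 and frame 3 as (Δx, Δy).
(-0.4, -1.1)

The purple star was at (8.4, 6.9) in frame 2 and (8.0, 5.8) in frame 3.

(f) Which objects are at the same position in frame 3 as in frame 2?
none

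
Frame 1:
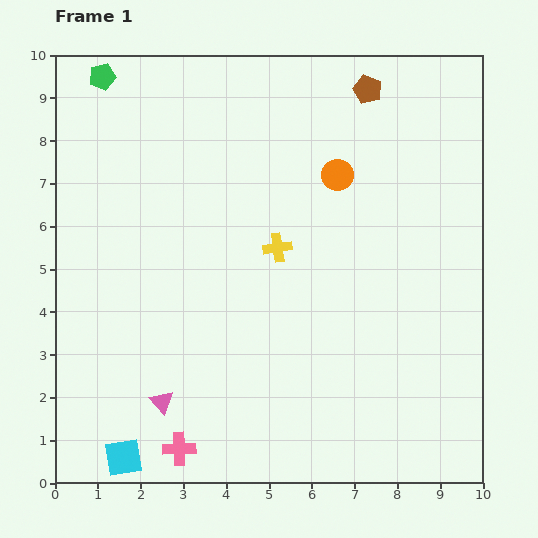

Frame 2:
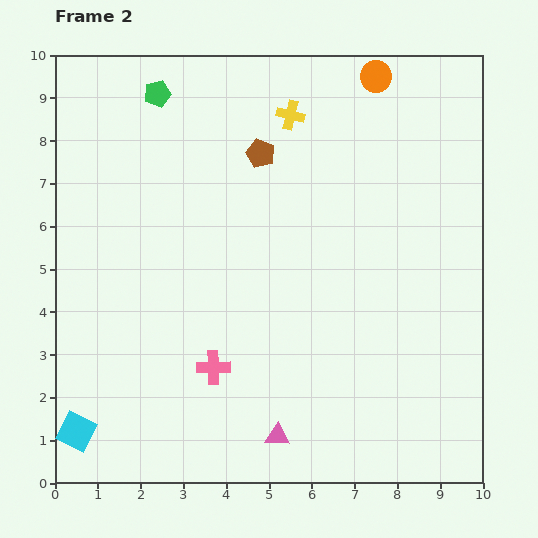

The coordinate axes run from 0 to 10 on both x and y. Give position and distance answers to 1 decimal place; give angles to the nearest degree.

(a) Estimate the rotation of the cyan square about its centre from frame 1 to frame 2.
37° clockwise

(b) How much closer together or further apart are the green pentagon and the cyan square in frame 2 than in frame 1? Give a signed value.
-0.8

Distance in frame 1: 8.9. Distance in frame 2: 8.1.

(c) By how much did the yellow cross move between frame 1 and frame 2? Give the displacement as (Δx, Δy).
(0.3, 3.1)

The yellow cross was at (5.2, 5.5) in frame 1 and (5.5, 8.6) in frame 2.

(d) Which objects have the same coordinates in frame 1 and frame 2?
none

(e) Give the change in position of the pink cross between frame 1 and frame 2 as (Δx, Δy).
(0.8, 1.9)

The pink cross was at (2.9, 0.8) in frame 1 and (3.7, 2.7) in frame 2.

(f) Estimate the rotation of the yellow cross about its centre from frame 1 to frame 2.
22° clockwise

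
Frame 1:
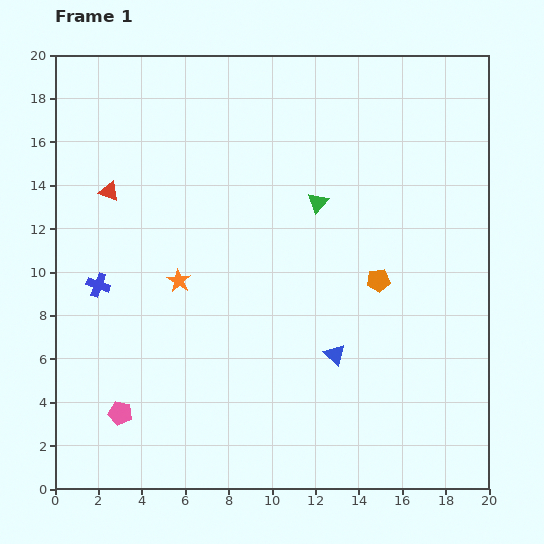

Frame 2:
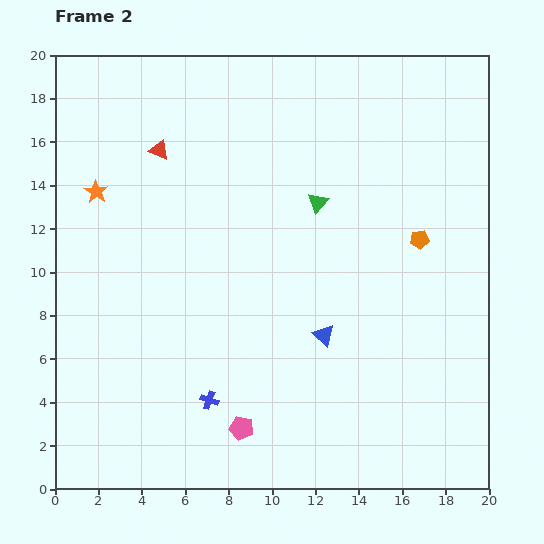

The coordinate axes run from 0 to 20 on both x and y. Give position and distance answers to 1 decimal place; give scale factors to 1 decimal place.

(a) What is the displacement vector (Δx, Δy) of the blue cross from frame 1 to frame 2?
(5.1, -5.3)

The blue cross was at (2.0, 9.4) in frame 1 and (7.1, 4.1) in frame 2.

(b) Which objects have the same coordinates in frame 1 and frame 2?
the green triangle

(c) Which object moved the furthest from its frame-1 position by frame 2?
the blue cross

(moved 7.4; next 5.6)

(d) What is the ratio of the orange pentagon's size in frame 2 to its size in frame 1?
0.8×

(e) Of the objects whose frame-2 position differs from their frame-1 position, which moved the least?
the blue triangle

(moved 1.0)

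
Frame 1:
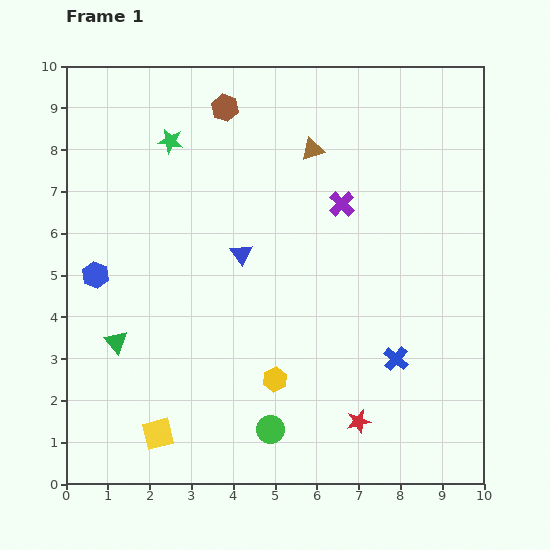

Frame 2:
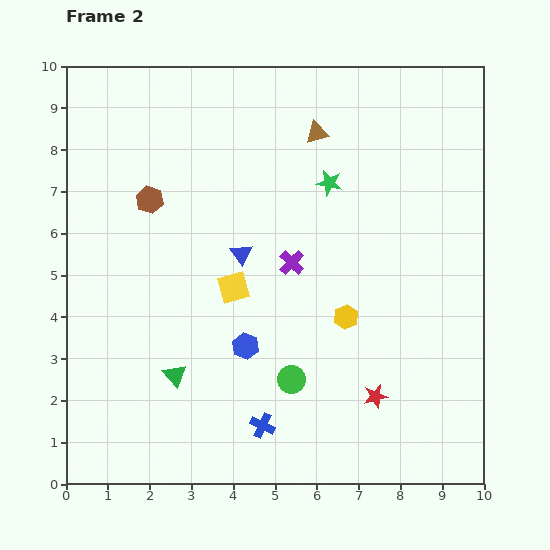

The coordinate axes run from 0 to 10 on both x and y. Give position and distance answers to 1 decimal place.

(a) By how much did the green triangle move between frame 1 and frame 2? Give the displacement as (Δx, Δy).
(1.4, -0.8)

The green triangle was at (1.2, 3.4) in frame 1 and (2.6, 2.6) in frame 2.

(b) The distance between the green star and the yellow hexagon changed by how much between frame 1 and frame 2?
-3.0

Distance in frame 1: 6.2. Distance in frame 2: 3.2.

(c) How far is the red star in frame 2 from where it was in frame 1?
0.7

The red star moved from (7.0, 1.5) to (7.4, 2.1), a distance of √(0.4² + 0.6²) ≈ 0.7.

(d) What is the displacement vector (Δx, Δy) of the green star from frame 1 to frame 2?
(3.8, -1.0)

The green star was at (2.5, 8.2) in frame 1 and (6.3, 7.2) in frame 2.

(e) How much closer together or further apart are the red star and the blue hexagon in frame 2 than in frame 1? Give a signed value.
-3.9

Distance in frame 1: 7.2. Distance in frame 2: 3.3.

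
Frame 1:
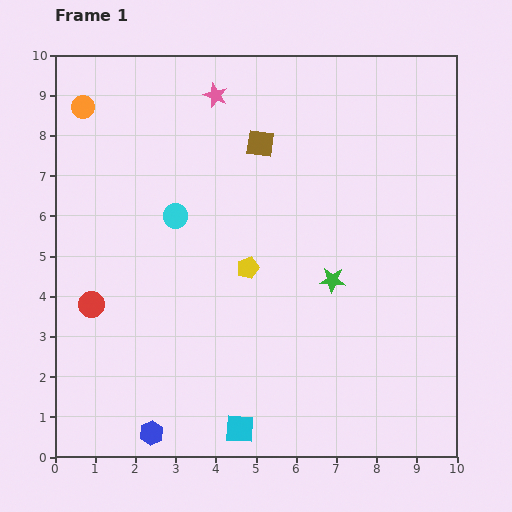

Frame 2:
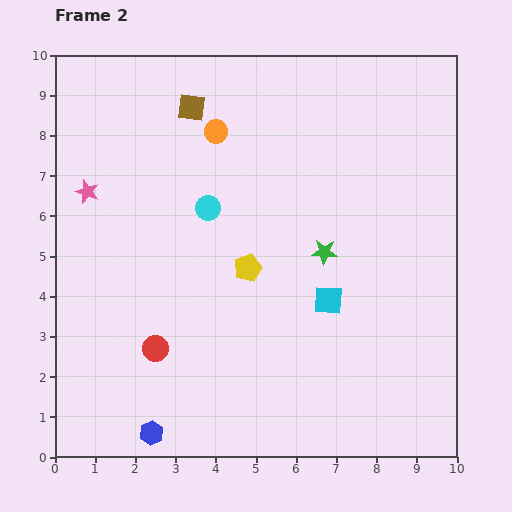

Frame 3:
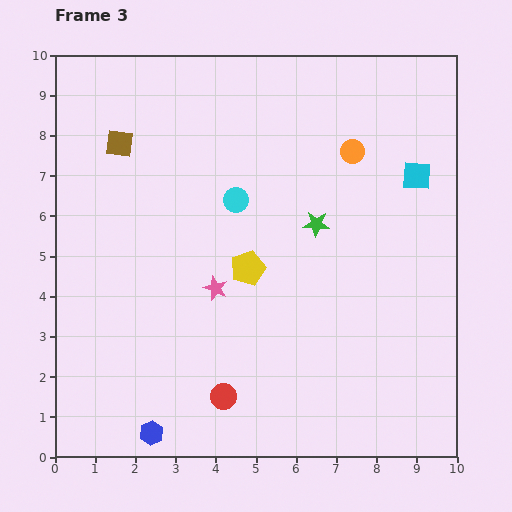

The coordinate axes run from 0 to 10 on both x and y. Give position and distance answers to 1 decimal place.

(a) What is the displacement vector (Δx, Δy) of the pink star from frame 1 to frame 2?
(-3.2, -2.4)

The pink star was at (4.0, 9.0) in frame 1 and (0.8, 6.6) in frame 2.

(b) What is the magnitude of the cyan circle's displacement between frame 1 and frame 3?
1.6

The cyan circle moved from (3.0, 6.0) to (4.5, 6.4), a distance of √(1.5² + 0.4²) ≈ 1.6.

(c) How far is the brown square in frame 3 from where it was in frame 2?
2.0

The brown square moved from (3.4, 8.7) to (1.6, 7.8), a distance of √(1.8² + 0.9²) ≈ 2.0.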